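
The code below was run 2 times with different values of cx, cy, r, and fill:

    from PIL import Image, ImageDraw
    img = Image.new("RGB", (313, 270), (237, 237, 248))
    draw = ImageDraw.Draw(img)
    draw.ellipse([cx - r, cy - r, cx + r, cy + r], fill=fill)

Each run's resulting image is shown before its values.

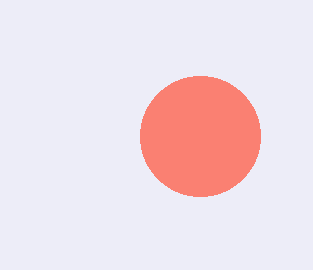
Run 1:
cx = 200, cy = 136, r = 60, fill = 'salmon'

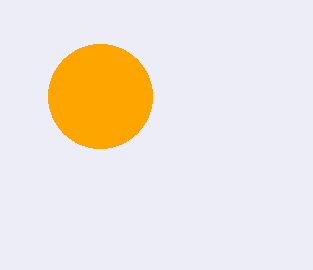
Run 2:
cx = 100
cy = 96
r = 52
fill = 'orange'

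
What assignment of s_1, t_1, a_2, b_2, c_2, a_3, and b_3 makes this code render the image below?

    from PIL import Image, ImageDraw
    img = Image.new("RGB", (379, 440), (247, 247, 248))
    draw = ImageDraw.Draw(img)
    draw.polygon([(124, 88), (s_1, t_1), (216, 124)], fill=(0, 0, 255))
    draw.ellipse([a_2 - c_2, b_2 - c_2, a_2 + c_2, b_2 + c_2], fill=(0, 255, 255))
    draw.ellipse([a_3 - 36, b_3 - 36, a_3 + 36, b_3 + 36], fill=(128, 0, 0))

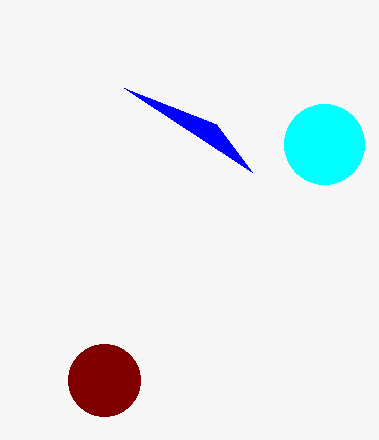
s_1 = 252
t_1 = 172
a_2 = 324
b_2 = 144
c_2 = 40
a_3 = 104
b_3 = 380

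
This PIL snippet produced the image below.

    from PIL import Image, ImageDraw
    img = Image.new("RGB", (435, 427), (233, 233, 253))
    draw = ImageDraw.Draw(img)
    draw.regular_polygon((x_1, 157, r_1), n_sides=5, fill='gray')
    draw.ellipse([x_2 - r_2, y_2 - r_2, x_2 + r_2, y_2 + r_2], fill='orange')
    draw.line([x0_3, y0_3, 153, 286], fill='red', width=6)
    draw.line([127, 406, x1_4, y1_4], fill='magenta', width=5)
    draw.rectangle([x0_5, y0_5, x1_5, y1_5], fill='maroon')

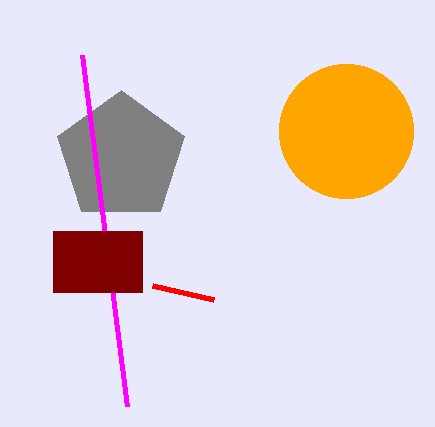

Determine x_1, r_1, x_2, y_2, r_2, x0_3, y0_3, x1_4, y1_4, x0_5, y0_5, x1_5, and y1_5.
x_1 = 121; r_1 = 67; x_2 = 346; y_2 = 131; r_2 = 67; x0_3 = 214; y0_3 = 300; x1_4 = 82; y1_4 = 55; x0_5 = 53; y0_5 = 231; x1_5 = 142; y1_5 = 292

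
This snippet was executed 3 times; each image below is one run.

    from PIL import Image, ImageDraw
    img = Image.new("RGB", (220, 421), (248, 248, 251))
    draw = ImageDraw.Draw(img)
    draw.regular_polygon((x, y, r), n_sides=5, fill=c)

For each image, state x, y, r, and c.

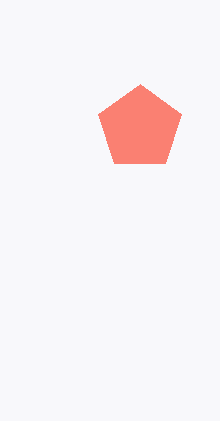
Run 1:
x = 140, y = 128, r = 44, c = 'salmon'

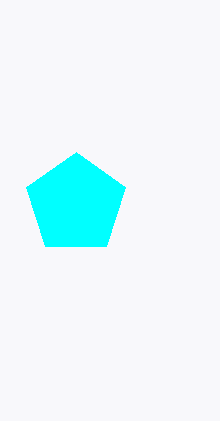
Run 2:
x = 76; y = 204; r = 52; c = 'cyan'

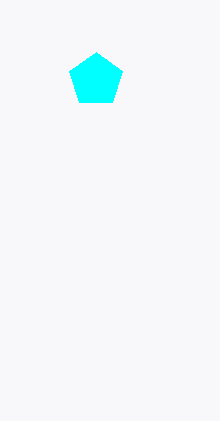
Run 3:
x = 96, y = 80, r = 28, c = 'cyan'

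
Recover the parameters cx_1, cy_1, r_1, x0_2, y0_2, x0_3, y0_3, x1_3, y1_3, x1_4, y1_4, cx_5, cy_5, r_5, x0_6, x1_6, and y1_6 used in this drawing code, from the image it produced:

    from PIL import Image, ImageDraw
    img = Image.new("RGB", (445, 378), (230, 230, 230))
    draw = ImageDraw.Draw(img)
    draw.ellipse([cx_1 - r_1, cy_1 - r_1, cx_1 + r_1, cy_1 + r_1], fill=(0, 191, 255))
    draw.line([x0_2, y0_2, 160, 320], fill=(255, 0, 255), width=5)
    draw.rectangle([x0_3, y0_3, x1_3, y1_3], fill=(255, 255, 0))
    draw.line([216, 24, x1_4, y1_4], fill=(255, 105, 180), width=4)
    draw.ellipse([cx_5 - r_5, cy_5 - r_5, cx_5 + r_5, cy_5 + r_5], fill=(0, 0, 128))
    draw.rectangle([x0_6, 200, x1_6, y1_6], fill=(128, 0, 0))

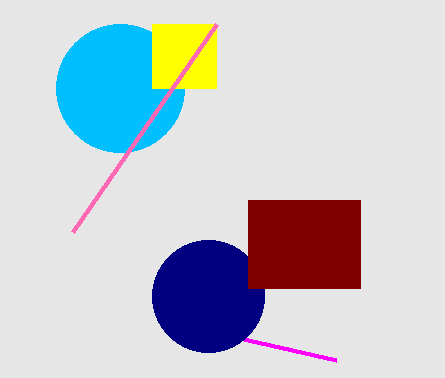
cx_1 = 120, cy_1 = 88, r_1 = 64, x0_2 = 336, y0_2 = 360, x0_3 = 152, y0_3 = 24, x1_3 = 216, y1_3 = 88, x1_4 = 72, y1_4 = 232, cx_5 = 208, cy_5 = 296, r_5 = 56, x0_6 = 248, x1_6 = 360, y1_6 = 288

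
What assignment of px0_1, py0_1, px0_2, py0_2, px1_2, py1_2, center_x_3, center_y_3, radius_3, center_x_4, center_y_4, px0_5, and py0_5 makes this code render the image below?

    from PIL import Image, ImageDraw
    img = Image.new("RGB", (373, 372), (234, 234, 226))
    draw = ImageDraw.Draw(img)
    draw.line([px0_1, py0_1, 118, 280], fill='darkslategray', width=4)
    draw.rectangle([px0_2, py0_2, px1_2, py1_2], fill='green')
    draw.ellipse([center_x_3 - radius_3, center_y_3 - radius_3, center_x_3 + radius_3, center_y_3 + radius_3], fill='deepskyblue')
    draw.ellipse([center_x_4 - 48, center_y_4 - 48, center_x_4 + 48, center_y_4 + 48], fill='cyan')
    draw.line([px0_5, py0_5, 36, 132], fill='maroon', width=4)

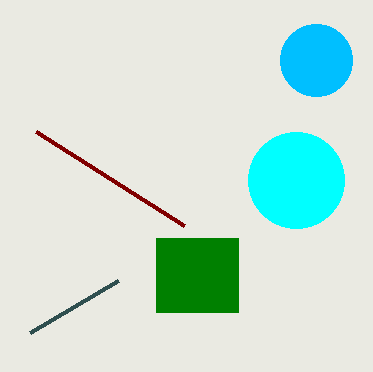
px0_1 = 30, py0_1 = 332, px0_2 = 156, py0_2 = 238, px1_2 = 238, py1_2 = 312, center_x_3 = 316, center_y_3 = 60, radius_3 = 36, center_x_4 = 296, center_y_4 = 180, px0_5 = 184, py0_5 = 226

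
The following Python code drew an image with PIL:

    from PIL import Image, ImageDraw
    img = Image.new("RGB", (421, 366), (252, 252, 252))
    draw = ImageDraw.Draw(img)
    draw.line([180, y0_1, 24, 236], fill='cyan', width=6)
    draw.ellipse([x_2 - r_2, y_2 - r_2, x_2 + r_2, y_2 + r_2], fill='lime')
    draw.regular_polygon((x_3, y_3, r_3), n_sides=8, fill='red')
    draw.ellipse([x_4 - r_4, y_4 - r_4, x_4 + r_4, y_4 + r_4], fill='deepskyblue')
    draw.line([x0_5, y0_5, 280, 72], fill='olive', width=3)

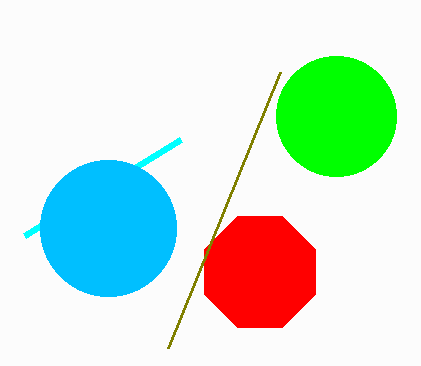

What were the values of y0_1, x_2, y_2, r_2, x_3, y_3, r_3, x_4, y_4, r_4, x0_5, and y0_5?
y0_1 = 140, x_2 = 336, y_2 = 116, r_2 = 60, x_3 = 260, y_3 = 272, r_3 = 60, x_4 = 108, y_4 = 228, r_4 = 68, x0_5 = 168, y0_5 = 348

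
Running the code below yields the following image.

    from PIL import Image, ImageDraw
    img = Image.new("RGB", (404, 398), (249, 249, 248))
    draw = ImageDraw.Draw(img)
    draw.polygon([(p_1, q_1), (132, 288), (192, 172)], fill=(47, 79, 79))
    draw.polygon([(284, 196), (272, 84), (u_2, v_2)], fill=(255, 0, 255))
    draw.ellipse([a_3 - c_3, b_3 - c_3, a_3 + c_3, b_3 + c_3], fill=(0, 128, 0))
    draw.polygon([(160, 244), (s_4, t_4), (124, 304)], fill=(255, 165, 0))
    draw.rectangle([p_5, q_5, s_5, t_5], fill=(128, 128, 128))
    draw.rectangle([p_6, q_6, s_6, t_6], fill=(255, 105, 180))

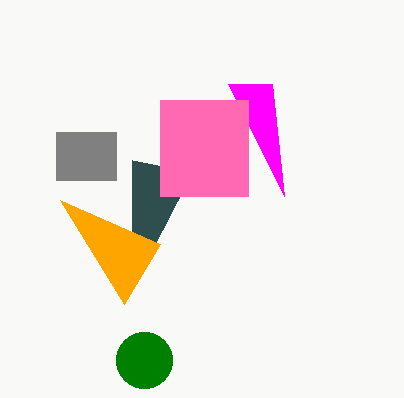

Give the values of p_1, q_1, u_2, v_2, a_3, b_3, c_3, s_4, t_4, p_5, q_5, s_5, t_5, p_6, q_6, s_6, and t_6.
p_1 = 132; q_1 = 160; u_2 = 228; v_2 = 84; a_3 = 144; b_3 = 360; c_3 = 28; s_4 = 60; t_4 = 200; p_5 = 56; q_5 = 132; s_5 = 116; t_5 = 180; p_6 = 160; q_6 = 100; s_6 = 248; t_6 = 196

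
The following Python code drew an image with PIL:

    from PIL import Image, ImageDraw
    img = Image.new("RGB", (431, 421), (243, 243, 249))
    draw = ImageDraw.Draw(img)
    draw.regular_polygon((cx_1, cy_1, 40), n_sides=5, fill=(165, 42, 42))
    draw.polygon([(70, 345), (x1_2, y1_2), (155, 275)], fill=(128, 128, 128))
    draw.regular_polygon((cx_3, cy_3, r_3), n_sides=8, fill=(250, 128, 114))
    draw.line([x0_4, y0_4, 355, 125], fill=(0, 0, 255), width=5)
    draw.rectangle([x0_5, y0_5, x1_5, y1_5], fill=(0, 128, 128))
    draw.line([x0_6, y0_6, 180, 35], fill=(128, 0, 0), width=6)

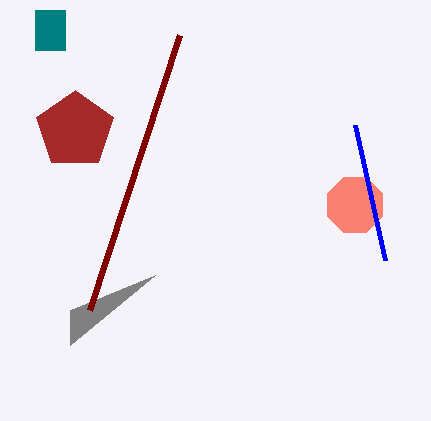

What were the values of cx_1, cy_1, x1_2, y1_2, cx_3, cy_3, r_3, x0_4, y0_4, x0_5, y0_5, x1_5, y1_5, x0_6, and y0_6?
cx_1 = 75, cy_1 = 130, x1_2 = 70, y1_2 = 310, cx_3 = 355, cy_3 = 205, r_3 = 30, x0_4 = 385, y0_4 = 260, x0_5 = 35, y0_5 = 10, x1_5 = 65, y1_5 = 50, x0_6 = 90, y0_6 = 310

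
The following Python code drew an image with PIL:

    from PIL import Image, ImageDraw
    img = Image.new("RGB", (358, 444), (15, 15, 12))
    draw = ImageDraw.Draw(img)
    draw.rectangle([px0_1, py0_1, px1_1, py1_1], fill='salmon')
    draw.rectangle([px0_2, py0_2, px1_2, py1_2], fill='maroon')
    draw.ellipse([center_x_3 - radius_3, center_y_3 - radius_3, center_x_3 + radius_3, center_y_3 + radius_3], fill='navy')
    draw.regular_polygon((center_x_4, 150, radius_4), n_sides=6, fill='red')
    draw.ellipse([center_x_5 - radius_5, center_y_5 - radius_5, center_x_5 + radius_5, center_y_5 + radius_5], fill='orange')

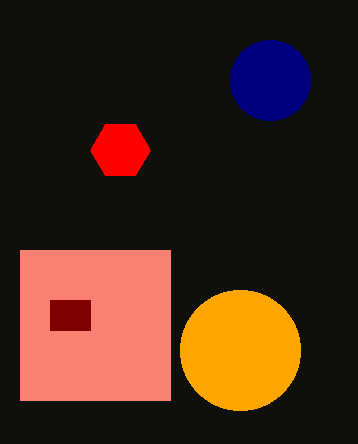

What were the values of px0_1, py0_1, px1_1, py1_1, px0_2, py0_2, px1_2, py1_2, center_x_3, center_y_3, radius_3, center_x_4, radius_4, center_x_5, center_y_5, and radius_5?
px0_1 = 20; py0_1 = 250; px1_1 = 170; py1_1 = 400; px0_2 = 50; py0_2 = 300; px1_2 = 90; py1_2 = 330; center_x_3 = 270; center_y_3 = 80; radius_3 = 40; center_x_4 = 120; radius_4 = 30; center_x_5 = 240; center_y_5 = 350; radius_5 = 60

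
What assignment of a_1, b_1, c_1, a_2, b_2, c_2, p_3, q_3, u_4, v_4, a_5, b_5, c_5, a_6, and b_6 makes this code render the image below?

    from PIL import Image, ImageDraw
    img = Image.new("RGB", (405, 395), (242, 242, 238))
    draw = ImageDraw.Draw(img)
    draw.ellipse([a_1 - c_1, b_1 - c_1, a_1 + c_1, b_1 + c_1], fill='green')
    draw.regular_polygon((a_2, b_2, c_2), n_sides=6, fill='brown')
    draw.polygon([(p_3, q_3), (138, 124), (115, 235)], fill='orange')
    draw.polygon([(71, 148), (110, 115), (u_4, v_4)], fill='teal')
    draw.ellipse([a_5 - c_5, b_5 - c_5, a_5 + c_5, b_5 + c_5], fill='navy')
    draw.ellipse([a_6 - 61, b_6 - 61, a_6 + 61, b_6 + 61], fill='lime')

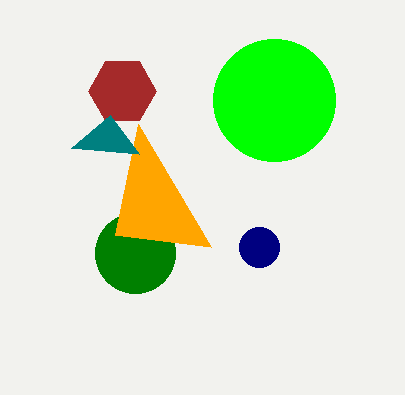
a_1 = 135; b_1 = 253; c_1 = 40; a_2 = 122; b_2 = 91; c_2 = 34; p_3 = 211; q_3 = 247; u_4 = 139; v_4 = 154; a_5 = 259; b_5 = 247; c_5 = 20; a_6 = 274; b_6 = 100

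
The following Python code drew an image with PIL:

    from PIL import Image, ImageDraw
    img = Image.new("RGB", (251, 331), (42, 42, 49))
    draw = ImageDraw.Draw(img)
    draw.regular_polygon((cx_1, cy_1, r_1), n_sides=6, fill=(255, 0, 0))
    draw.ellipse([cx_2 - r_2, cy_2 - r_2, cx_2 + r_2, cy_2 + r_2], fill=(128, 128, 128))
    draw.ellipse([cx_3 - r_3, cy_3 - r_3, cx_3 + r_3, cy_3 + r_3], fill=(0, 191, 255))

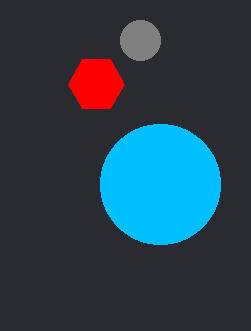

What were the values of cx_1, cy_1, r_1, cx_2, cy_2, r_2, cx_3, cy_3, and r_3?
cx_1 = 96; cy_1 = 84; r_1 = 28; cx_2 = 140; cy_2 = 40; r_2 = 20; cx_3 = 160; cy_3 = 184; r_3 = 60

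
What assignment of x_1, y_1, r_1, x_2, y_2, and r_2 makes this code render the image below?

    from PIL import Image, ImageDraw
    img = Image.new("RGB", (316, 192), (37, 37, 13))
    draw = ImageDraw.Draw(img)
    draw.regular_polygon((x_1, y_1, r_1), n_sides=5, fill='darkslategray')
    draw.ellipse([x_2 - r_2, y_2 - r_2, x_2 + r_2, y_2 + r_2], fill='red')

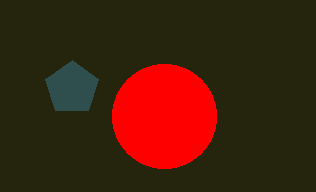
x_1 = 72; y_1 = 88; r_1 = 28; x_2 = 164; y_2 = 116; r_2 = 52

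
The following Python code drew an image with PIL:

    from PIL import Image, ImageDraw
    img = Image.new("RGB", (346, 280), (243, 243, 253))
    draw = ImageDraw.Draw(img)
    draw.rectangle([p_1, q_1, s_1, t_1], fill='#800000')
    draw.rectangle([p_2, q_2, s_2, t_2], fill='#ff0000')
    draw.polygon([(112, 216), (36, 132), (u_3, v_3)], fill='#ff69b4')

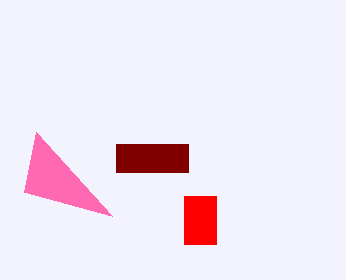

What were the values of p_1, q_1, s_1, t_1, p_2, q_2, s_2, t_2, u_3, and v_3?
p_1 = 116, q_1 = 144, s_1 = 188, t_1 = 172, p_2 = 184, q_2 = 196, s_2 = 216, t_2 = 244, u_3 = 24, v_3 = 192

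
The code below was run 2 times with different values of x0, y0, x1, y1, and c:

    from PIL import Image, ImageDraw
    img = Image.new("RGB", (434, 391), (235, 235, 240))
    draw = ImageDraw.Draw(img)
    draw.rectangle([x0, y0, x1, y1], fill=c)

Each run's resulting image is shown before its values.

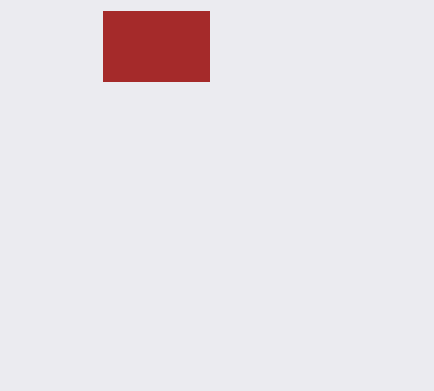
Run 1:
x0 = 103
y0 = 11
x1 = 209
y1 = 81
c = 'brown'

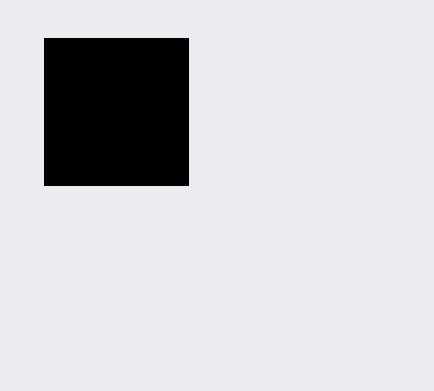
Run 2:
x0 = 44
y0 = 38
x1 = 188
y1 = 185
c = 'black'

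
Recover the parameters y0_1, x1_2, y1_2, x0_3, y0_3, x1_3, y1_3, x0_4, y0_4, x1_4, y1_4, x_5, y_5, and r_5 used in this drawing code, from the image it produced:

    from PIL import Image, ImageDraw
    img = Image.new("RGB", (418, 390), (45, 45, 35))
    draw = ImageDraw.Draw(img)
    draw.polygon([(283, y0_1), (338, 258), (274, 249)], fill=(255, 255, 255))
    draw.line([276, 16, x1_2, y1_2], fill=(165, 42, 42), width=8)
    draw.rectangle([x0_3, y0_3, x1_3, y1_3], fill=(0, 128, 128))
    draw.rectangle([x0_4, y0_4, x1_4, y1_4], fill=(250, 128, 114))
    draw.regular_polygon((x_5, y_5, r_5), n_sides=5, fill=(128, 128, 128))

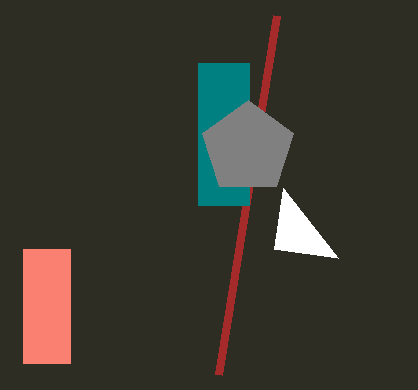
y0_1 = 188, x1_2 = 218, y1_2 = 375, x0_3 = 198, y0_3 = 63, x1_3 = 249, y1_3 = 205, x0_4 = 23, y0_4 = 249, x1_4 = 70, y1_4 = 363, x_5 = 248, y_5 = 148, r_5 = 48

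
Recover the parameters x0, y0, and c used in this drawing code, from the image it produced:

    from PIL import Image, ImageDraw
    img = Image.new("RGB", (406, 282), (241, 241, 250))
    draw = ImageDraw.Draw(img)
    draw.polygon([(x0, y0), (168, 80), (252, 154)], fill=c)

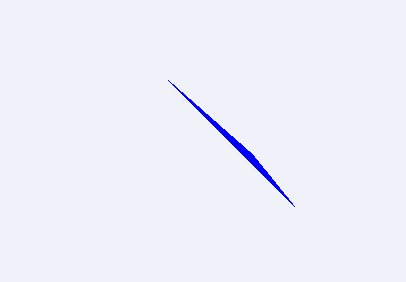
x0 = 294
y0 = 206
c = 'blue'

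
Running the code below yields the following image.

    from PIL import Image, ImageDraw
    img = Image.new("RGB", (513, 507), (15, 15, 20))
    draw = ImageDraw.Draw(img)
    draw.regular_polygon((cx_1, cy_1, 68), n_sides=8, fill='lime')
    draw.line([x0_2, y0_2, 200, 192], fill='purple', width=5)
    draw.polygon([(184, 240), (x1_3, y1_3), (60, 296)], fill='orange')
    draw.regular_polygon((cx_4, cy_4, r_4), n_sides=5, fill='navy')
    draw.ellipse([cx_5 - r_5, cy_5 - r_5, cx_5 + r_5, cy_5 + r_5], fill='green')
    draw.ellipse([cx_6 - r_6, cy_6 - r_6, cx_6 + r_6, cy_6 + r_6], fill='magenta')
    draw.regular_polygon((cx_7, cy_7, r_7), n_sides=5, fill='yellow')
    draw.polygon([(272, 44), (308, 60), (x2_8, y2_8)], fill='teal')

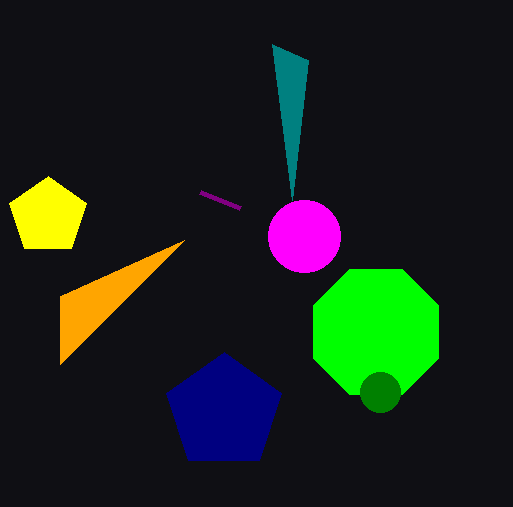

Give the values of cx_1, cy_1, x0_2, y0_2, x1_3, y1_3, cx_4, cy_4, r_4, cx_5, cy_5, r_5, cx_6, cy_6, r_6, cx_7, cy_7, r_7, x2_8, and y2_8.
cx_1 = 376
cy_1 = 332
x0_2 = 240
y0_2 = 208
x1_3 = 60
y1_3 = 364
cx_4 = 224
cy_4 = 412
r_4 = 60
cx_5 = 380
cy_5 = 392
r_5 = 20
cx_6 = 304
cy_6 = 236
r_6 = 36
cx_7 = 48
cy_7 = 216
r_7 = 40
x2_8 = 292
y2_8 = 200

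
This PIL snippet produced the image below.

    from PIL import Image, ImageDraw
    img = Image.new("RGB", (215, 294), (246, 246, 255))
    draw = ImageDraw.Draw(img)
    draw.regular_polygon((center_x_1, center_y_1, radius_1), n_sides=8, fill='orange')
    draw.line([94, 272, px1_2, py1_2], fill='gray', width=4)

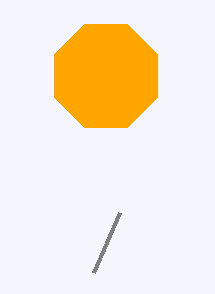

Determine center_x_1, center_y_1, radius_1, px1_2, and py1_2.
center_x_1 = 106; center_y_1 = 76; radius_1 = 56; px1_2 = 120; py1_2 = 212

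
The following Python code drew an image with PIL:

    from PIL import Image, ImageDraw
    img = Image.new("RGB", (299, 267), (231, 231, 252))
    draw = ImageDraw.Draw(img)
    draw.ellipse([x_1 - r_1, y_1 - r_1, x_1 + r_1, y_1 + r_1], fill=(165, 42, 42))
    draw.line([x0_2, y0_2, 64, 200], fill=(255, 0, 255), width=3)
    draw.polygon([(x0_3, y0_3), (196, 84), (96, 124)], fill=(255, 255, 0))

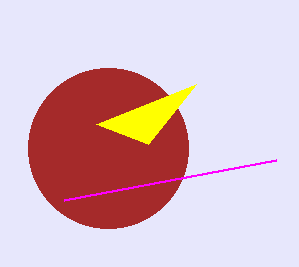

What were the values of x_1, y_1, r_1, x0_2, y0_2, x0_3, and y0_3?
x_1 = 108
y_1 = 148
r_1 = 80
x0_2 = 276
y0_2 = 160
x0_3 = 148
y0_3 = 144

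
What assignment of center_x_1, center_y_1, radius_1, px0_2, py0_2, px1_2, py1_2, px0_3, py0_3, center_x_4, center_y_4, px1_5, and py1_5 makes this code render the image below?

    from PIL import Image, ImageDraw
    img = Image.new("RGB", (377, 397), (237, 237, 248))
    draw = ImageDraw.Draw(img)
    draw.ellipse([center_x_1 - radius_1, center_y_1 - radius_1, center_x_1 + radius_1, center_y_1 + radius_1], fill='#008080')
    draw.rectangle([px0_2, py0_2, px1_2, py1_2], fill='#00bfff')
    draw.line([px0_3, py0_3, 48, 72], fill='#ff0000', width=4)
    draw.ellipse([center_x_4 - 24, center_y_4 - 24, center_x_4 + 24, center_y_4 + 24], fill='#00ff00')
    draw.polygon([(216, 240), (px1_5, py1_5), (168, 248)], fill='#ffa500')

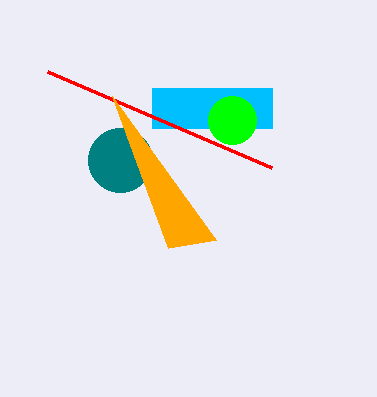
center_x_1 = 120, center_y_1 = 160, radius_1 = 32, px0_2 = 152, py0_2 = 88, px1_2 = 272, py1_2 = 128, px0_3 = 272, py0_3 = 168, center_x_4 = 232, center_y_4 = 120, px1_5 = 112, py1_5 = 96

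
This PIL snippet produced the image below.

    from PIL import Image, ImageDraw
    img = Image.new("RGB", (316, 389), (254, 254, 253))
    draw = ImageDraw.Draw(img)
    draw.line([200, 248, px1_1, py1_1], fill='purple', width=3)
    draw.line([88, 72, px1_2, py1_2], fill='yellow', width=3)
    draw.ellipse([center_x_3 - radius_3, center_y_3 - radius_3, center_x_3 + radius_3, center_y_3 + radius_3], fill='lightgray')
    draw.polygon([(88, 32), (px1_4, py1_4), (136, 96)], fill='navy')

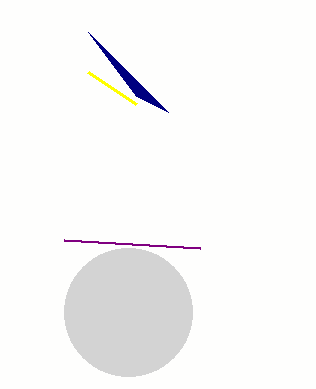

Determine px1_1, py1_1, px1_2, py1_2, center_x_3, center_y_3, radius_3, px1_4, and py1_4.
px1_1 = 64
py1_1 = 240
px1_2 = 136
py1_2 = 104
center_x_3 = 128
center_y_3 = 312
radius_3 = 64
px1_4 = 168
py1_4 = 112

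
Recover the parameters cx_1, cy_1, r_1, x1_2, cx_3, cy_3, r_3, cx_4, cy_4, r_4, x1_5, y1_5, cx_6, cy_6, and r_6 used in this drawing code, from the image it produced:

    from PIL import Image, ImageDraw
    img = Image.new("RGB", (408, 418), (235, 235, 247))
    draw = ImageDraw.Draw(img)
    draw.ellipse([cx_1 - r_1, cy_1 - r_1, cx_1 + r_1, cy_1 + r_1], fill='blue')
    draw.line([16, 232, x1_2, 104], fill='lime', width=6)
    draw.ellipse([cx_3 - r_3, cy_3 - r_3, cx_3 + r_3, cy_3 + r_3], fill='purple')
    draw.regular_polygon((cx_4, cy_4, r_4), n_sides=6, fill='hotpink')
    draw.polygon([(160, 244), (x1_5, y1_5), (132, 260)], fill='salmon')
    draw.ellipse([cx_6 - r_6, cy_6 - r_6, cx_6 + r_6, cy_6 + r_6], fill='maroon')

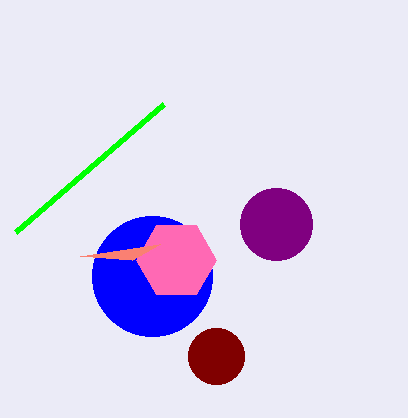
cx_1 = 152; cy_1 = 276; r_1 = 60; x1_2 = 164; cx_3 = 276; cy_3 = 224; r_3 = 36; cx_4 = 176; cy_4 = 260; r_4 = 40; x1_5 = 80; y1_5 = 256; cx_6 = 216; cy_6 = 356; r_6 = 28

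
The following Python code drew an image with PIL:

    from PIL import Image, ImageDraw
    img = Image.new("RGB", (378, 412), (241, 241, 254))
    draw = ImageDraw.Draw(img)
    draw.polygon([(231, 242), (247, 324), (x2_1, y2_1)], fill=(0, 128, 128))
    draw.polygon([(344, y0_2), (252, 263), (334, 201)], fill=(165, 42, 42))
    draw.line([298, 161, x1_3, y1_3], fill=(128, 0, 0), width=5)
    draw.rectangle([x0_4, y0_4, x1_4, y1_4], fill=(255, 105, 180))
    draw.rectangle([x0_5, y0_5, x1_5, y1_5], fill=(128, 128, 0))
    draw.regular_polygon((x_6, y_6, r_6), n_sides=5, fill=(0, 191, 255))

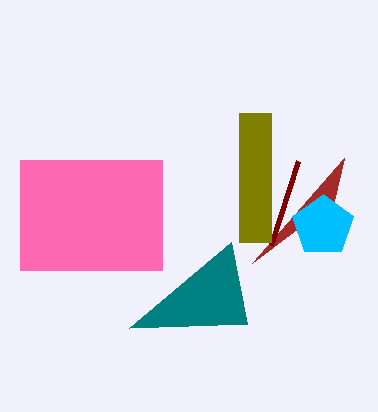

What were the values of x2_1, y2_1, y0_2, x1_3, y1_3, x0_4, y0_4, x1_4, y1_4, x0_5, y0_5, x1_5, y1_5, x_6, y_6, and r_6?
x2_1 = 129; y2_1 = 328; y0_2 = 158; x1_3 = 271; y1_3 = 245; x0_4 = 20; y0_4 = 160; x1_4 = 162; y1_4 = 270; x0_5 = 239; y0_5 = 113; x1_5 = 271; y1_5 = 242; x_6 = 323; y_6 = 226; r_6 = 32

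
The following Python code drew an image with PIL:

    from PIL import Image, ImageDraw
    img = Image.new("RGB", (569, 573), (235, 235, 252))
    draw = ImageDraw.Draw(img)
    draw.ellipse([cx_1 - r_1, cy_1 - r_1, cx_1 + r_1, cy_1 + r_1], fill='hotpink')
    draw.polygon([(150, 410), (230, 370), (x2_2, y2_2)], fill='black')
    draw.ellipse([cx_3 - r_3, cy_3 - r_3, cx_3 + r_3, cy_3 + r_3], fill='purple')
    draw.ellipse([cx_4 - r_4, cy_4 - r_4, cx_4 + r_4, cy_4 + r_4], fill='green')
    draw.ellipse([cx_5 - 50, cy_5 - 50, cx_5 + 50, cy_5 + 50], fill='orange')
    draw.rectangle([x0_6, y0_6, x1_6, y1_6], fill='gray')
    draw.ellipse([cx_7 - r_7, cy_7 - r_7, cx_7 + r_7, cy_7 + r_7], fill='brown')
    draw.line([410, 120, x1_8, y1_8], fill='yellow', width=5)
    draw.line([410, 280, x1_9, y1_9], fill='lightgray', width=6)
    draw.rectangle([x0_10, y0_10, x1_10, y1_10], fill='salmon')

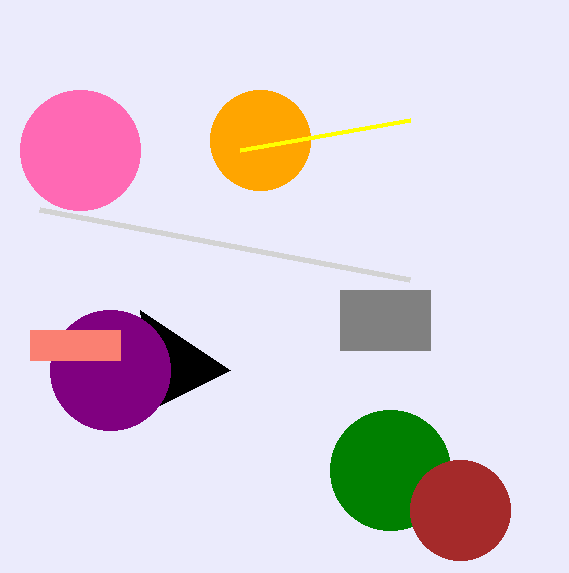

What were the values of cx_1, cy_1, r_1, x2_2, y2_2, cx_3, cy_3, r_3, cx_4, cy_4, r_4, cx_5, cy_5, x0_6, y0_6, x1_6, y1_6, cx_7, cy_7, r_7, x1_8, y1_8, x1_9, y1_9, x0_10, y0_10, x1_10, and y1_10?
cx_1 = 80
cy_1 = 150
r_1 = 60
x2_2 = 140
y2_2 = 310
cx_3 = 110
cy_3 = 370
r_3 = 60
cx_4 = 390
cy_4 = 470
r_4 = 60
cx_5 = 260
cy_5 = 140
x0_6 = 340
y0_6 = 290
x1_6 = 430
y1_6 = 350
cx_7 = 460
cy_7 = 510
r_7 = 50
x1_8 = 240
y1_8 = 150
x1_9 = 40
y1_9 = 210
x0_10 = 30
y0_10 = 330
x1_10 = 120
y1_10 = 360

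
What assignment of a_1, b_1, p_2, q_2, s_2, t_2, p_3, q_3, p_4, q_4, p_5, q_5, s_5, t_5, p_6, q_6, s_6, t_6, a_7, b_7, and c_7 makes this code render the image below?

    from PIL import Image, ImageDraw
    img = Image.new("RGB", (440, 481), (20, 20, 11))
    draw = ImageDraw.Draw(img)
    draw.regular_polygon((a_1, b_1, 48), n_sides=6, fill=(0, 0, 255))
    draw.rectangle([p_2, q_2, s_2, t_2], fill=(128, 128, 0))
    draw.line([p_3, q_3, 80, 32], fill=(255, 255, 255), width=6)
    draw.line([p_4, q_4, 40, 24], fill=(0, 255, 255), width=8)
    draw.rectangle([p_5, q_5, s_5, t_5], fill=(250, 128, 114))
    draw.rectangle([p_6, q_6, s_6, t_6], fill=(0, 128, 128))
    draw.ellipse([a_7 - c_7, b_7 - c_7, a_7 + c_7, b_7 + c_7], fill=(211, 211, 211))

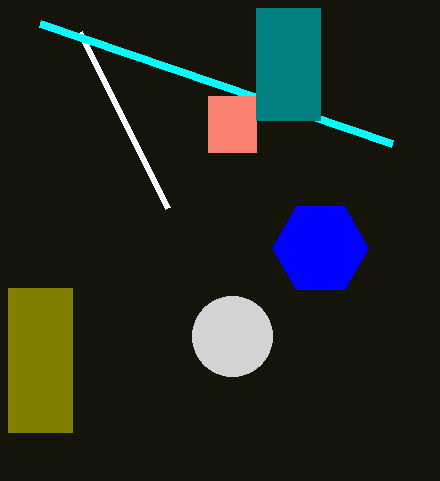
a_1 = 320
b_1 = 248
p_2 = 8
q_2 = 288
s_2 = 72
t_2 = 432
p_3 = 168
q_3 = 208
p_4 = 392
q_4 = 144
p_5 = 208
q_5 = 96
s_5 = 256
t_5 = 152
p_6 = 256
q_6 = 8
s_6 = 320
t_6 = 120
a_7 = 232
b_7 = 336
c_7 = 40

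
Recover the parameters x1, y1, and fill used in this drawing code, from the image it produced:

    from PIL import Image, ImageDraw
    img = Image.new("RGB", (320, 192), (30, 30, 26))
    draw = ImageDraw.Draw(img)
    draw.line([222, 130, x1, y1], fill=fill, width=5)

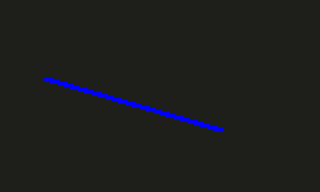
x1 = 44
y1 = 78
fill = 'blue'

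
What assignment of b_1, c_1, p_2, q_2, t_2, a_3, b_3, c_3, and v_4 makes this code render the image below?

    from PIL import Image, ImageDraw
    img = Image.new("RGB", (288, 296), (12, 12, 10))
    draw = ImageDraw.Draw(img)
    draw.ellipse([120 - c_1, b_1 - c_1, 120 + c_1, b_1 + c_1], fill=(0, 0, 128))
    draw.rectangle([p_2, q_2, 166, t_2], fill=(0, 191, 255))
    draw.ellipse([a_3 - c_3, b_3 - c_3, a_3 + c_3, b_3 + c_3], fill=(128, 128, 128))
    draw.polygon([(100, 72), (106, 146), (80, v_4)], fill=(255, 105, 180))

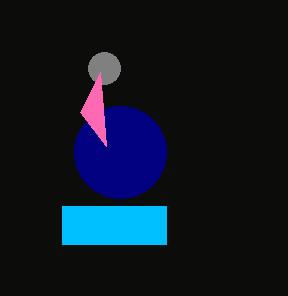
b_1 = 152, c_1 = 46, p_2 = 62, q_2 = 206, t_2 = 244, a_3 = 104, b_3 = 68, c_3 = 16, v_4 = 112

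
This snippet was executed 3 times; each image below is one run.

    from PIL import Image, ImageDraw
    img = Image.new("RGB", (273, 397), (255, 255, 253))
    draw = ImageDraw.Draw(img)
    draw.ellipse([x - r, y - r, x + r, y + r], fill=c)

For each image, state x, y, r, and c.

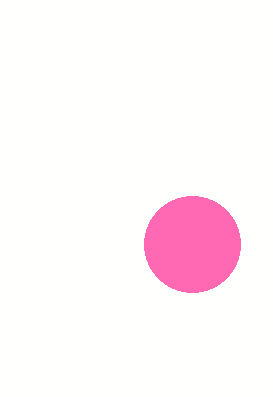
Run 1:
x = 192; y = 244; r = 48; c = 'hotpink'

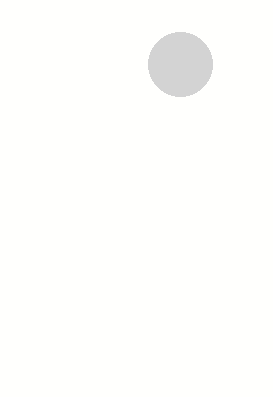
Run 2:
x = 180
y = 64
r = 32
c = 'lightgray'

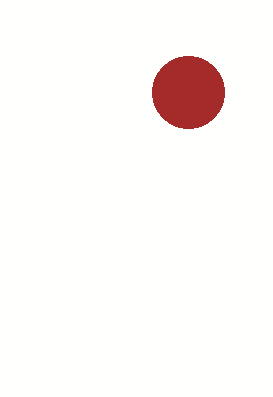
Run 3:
x = 188
y = 92
r = 36
c = 'brown'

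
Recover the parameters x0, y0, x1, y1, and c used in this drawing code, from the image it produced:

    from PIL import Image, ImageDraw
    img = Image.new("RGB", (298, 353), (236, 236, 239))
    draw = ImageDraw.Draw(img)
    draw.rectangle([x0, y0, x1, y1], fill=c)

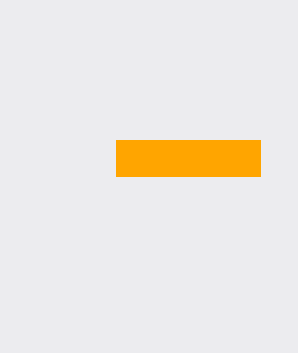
x0 = 116; y0 = 140; x1 = 260; y1 = 176; c = 'orange'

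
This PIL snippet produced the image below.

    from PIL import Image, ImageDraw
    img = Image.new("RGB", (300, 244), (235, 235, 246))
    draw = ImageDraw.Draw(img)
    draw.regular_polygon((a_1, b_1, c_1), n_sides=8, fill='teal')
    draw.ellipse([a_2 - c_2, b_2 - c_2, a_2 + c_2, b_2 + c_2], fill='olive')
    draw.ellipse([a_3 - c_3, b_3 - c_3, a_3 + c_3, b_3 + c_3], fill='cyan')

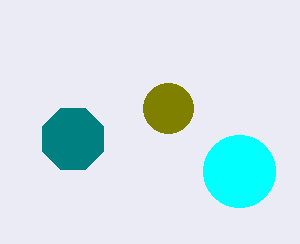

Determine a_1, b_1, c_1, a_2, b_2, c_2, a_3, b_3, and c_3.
a_1 = 73
b_1 = 139
c_1 = 33
a_2 = 168
b_2 = 108
c_2 = 25
a_3 = 239
b_3 = 171
c_3 = 36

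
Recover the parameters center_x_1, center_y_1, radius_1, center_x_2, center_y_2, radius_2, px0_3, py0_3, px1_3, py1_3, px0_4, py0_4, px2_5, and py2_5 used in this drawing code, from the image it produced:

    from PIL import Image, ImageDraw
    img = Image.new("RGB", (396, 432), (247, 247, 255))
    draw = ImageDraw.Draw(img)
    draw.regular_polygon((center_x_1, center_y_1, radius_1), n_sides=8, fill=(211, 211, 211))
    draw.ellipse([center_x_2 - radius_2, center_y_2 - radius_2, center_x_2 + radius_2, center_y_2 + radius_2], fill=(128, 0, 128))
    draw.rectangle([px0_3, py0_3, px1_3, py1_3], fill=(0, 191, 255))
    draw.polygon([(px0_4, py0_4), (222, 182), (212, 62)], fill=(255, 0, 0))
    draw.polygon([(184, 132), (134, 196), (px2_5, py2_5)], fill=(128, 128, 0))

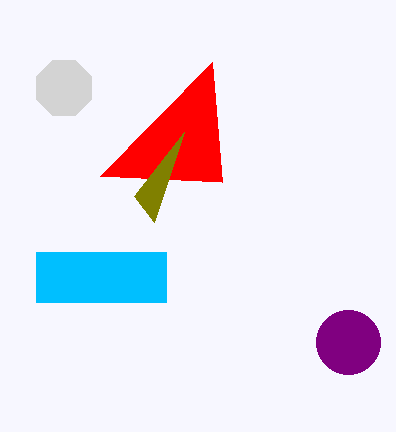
center_x_1 = 64; center_y_1 = 88; radius_1 = 30; center_x_2 = 348; center_y_2 = 342; radius_2 = 32; px0_3 = 36; py0_3 = 252; px1_3 = 166; py1_3 = 302; px0_4 = 100; py0_4 = 176; px2_5 = 154; py2_5 = 222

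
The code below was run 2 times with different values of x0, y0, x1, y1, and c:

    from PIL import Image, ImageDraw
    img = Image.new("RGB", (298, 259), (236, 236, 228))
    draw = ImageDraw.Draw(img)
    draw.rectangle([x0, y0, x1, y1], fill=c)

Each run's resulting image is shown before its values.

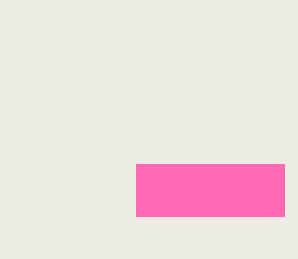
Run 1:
x0 = 136, y0 = 164, x1 = 284, y1 = 216, c = 'hotpink'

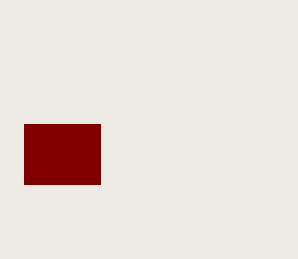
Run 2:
x0 = 24, y0 = 124, x1 = 100, y1 = 184, c = 'maroon'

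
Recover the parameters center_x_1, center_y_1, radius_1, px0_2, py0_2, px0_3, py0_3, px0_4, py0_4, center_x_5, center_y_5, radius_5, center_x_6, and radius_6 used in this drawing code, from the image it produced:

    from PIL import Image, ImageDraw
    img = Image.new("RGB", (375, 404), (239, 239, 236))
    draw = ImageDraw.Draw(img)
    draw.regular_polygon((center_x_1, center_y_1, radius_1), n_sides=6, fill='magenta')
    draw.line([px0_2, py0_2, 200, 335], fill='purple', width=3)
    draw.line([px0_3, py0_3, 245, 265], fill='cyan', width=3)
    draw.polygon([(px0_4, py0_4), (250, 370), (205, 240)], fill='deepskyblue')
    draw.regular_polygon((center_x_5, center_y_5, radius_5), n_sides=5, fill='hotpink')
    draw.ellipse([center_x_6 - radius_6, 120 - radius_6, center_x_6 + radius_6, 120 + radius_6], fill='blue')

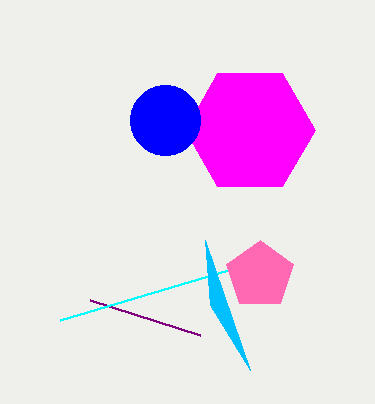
center_x_1 = 250, center_y_1 = 130, radius_1 = 65, px0_2 = 90, py0_2 = 300, px0_3 = 60, py0_3 = 320, px0_4 = 210, py0_4 = 305, center_x_5 = 260, center_y_5 = 275, radius_5 = 35, center_x_6 = 165, radius_6 = 35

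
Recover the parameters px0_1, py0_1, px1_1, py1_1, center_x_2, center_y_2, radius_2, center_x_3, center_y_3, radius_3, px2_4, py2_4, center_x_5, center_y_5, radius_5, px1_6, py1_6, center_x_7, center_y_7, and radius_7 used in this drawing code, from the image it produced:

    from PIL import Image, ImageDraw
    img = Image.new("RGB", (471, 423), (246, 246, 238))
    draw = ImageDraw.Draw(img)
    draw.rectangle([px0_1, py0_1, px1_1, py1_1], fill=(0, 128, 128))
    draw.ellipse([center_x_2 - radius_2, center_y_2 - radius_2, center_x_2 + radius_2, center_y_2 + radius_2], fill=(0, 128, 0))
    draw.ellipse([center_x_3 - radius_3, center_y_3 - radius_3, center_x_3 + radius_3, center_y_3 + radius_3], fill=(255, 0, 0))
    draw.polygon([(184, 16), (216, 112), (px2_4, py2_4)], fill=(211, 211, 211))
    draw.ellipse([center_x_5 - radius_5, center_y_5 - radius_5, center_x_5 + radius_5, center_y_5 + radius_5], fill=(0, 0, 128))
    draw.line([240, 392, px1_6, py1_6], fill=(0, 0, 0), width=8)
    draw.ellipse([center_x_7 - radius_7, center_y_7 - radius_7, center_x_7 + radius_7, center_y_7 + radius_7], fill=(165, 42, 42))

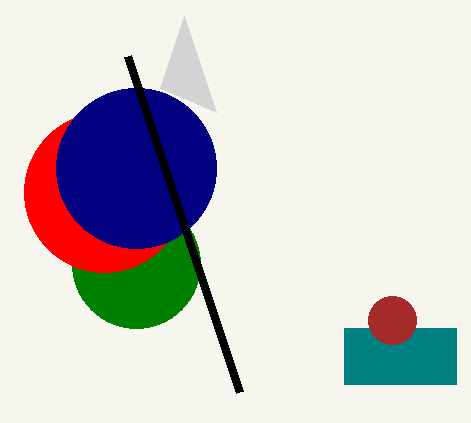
px0_1 = 344, py0_1 = 328, px1_1 = 456, py1_1 = 384, center_x_2 = 136, center_y_2 = 264, radius_2 = 64, center_x_3 = 104, center_y_3 = 192, radius_3 = 80, px2_4 = 160, py2_4 = 88, center_x_5 = 136, center_y_5 = 168, radius_5 = 80, px1_6 = 128, py1_6 = 56, center_x_7 = 392, center_y_7 = 320, radius_7 = 24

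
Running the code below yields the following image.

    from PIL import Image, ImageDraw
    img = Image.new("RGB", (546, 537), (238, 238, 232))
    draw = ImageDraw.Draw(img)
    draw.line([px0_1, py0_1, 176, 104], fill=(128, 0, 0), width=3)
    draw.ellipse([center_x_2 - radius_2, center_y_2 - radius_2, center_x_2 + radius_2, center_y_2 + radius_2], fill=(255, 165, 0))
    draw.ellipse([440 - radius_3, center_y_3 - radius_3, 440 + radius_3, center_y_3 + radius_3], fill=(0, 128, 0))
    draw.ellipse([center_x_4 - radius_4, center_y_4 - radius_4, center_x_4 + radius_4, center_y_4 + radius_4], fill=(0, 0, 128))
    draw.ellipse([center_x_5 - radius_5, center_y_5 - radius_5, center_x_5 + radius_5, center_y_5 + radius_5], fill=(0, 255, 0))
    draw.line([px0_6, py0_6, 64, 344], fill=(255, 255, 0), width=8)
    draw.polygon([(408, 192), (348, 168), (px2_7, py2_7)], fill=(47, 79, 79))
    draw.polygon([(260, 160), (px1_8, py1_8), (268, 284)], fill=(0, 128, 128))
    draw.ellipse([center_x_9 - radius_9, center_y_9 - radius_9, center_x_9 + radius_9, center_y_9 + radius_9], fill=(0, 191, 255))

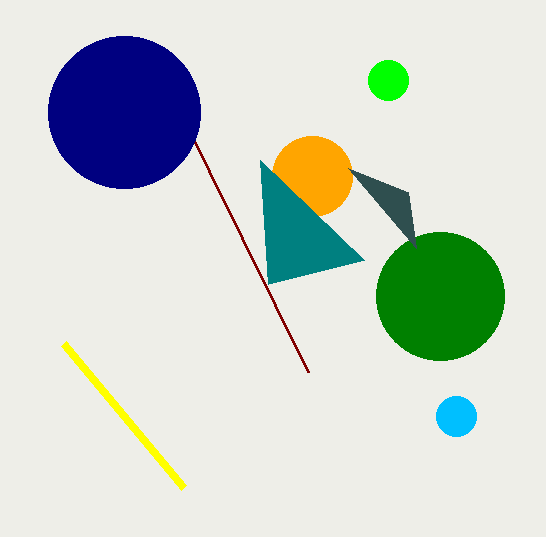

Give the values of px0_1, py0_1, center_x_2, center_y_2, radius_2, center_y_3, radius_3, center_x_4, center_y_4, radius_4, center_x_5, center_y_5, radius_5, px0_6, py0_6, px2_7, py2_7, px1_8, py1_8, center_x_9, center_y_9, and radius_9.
px0_1 = 308; py0_1 = 372; center_x_2 = 312; center_y_2 = 176; radius_2 = 40; center_y_3 = 296; radius_3 = 64; center_x_4 = 124; center_y_4 = 112; radius_4 = 76; center_x_5 = 388; center_y_5 = 80; radius_5 = 20; px0_6 = 184; py0_6 = 488; px2_7 = 416; py2_7 = 248; px1_8 = 364; py1_8 = 260; center_x_9 = 456; center_y_9 = 416; radius_9 = 20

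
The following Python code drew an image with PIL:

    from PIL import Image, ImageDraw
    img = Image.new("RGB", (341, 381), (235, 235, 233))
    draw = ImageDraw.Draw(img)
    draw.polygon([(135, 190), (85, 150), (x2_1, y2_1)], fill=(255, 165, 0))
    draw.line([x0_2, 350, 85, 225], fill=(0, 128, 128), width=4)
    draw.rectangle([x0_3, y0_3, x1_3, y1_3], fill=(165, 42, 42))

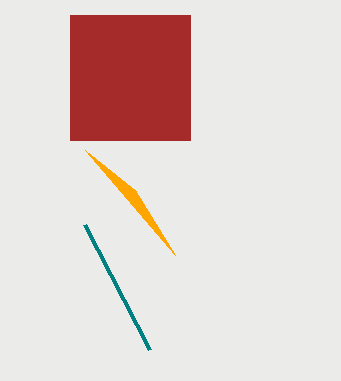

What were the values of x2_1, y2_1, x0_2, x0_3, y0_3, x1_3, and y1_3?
x2_1 = 175, y2_1 = 255, x0_2 = 150, x0_3 = 70, y0_3 = 15, x1_3 = 190, y1_3 = 140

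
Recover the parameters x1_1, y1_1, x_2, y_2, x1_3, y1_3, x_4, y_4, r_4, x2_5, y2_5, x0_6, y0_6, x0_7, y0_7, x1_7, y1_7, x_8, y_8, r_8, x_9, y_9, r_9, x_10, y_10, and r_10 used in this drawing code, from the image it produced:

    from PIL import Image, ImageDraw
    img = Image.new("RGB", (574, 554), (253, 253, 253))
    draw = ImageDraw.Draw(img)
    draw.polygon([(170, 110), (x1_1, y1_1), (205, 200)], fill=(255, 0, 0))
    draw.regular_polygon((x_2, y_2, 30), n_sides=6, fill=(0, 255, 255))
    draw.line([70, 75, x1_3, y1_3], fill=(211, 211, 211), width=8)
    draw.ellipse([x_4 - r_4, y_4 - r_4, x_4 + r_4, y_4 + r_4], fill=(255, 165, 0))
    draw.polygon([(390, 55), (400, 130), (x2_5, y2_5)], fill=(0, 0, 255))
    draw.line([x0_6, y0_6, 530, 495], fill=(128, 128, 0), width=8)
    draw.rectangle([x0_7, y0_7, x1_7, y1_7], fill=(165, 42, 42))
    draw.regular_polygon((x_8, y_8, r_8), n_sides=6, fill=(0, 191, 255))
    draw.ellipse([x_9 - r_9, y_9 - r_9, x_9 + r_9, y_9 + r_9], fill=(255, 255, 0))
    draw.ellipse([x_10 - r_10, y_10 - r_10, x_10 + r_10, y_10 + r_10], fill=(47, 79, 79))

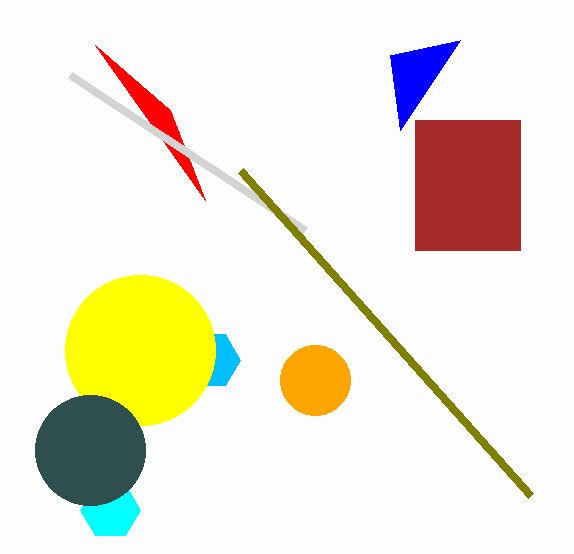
x1_1 = 95; y1_1 = 45; x_2 = 110; y_2 = 510; x1_3 = 305; y1_3 = 230; x_4 = 315; y_4 = 380; r_4 = 35; x2_5 = 460; y2_5 = 40; x0_6 = 240; y0_6 = 170; x0_7 = 415; y0_7 = 120; x1_7 = 520; y1_7 = 250; x_8 = 210; y_8 = 360; r_8 = 30; x_9 = 140; y_9 = 350; r_9 = 75; x_10 = 90; y_10 = 450; r_10 = 55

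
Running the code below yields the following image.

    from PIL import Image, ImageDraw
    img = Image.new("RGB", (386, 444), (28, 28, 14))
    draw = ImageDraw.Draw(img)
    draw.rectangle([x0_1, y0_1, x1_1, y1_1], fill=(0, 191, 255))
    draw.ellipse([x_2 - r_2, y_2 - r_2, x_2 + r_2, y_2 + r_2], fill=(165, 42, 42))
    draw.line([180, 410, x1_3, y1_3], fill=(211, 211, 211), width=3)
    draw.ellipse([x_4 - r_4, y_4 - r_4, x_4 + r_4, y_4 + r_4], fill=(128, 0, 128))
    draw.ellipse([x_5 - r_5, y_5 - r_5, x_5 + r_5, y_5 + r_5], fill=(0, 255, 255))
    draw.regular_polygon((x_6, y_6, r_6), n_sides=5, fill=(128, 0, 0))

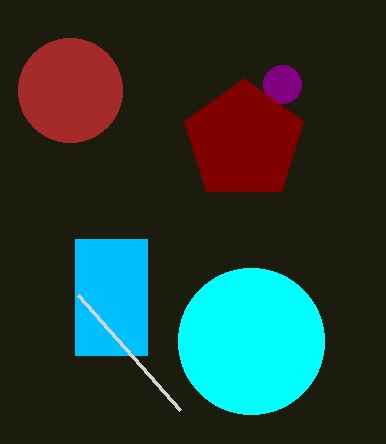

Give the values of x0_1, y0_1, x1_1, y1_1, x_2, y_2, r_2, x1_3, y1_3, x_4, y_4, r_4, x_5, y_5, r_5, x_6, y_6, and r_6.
x0_1 = 75
y0_1 = 239
x1_1 = 147
y1_1 = 355
x_2 = 70
y_2 = 90
r_2 = 52
x1_3 = 78
y1_3 = 295
x_4 = 282
y_4 = 84
r_4 = 19
x_5 = 251
y_5 = 341
r_5 = 73
x_6 = 244
y_6 = 141
r_6 = 63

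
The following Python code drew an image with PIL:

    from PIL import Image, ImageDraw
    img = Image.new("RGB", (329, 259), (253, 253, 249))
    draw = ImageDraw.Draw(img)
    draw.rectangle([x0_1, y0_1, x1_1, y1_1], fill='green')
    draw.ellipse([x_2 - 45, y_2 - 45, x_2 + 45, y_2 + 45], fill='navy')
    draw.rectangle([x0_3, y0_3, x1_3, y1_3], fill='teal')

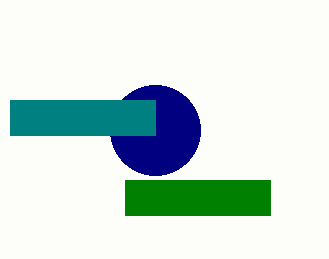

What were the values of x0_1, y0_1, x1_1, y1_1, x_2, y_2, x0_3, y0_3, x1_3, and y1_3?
x0_1 = 125; y0_1 = 180; x1_1 = 270; y1_1 = 215; x_2 = 155; y_2 = 130; x0_3 = 10; y0_3 = 100; x1_3 = 155; y1_3 = 135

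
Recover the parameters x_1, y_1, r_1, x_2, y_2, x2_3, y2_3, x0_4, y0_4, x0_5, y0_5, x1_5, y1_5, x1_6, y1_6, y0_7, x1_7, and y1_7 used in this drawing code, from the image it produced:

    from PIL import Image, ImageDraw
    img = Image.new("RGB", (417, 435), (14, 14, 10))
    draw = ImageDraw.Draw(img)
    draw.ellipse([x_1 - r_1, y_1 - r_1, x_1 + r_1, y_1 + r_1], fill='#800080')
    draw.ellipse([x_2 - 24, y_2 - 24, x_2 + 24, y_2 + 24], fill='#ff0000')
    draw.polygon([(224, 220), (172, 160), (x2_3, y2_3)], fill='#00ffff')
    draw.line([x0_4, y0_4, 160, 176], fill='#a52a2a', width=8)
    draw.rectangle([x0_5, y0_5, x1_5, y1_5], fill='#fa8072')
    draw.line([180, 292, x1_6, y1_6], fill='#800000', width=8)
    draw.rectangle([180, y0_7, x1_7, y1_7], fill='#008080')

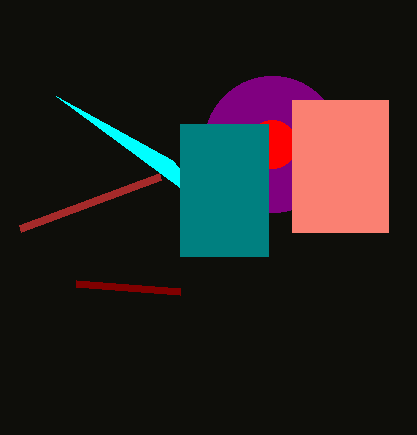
x_1 = 272, y_1 = 144, r_1 = 68, x_2 = 272, y_2 = 144, x2_3 = 56, y2_3 = 96, x0_4 = 20, y0_4 = 228, x0_5 = 292, y0_5 = 100, x1_5 = 388, y1_5 = 232, x1_6 = 76, y1_6 = 284, y0_7 = 124, x1_7 = 268, y1_7 = 256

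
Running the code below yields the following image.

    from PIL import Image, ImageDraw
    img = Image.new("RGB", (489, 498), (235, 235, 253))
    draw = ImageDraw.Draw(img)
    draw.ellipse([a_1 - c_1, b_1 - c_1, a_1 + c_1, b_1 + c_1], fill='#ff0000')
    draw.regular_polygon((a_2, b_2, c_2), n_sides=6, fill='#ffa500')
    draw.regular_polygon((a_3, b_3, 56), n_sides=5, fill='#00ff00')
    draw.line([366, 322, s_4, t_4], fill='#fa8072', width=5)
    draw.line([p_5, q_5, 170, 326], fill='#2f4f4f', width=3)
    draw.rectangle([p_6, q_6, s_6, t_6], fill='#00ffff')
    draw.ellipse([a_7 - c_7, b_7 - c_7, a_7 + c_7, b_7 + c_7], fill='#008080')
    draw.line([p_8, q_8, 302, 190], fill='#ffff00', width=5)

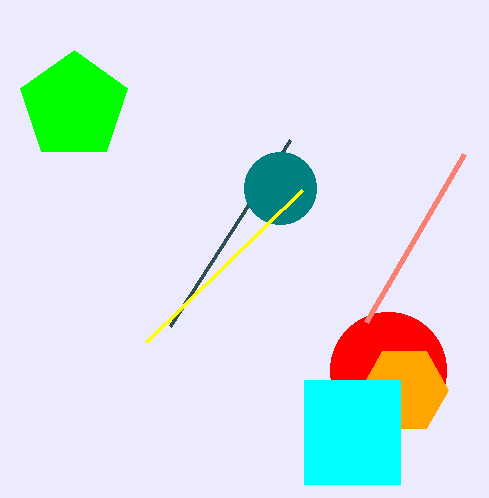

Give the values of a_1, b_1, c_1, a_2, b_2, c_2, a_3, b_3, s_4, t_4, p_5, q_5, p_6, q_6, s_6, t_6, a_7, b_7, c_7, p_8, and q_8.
a_1 = 388
b_1 = 370
c_1 = 58
a_2 = 404
b_2 = 390
c_2 = 44
a_3 = 74
b_3 = 106
s_4 = 464
t_4 = 154
p_5 = 290
q_5 = 140
p_6 = 304
q_6 = 380
s_6 = 400
t_6 = 484
a_7 = 280
b_7 = 188
c_7 = 36
p_8 = 146
q_8 = 342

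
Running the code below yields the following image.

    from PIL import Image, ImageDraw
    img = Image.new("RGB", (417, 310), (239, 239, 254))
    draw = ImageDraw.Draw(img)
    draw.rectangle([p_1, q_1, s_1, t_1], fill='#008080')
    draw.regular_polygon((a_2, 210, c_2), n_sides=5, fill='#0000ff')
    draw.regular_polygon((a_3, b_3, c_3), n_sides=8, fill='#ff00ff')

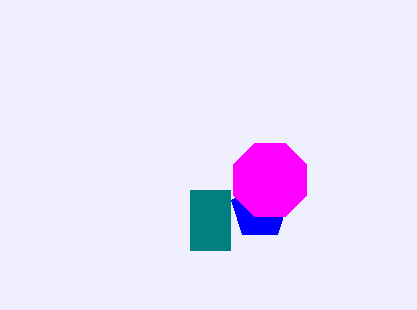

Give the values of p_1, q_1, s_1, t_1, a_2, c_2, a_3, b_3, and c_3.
p_1 = 190, q_1 = 190, s_1 = 230, t_1 = 250, a_2 = 260, c_2 = 30, a_3 = 270, b_3 = 180, c_3 = 40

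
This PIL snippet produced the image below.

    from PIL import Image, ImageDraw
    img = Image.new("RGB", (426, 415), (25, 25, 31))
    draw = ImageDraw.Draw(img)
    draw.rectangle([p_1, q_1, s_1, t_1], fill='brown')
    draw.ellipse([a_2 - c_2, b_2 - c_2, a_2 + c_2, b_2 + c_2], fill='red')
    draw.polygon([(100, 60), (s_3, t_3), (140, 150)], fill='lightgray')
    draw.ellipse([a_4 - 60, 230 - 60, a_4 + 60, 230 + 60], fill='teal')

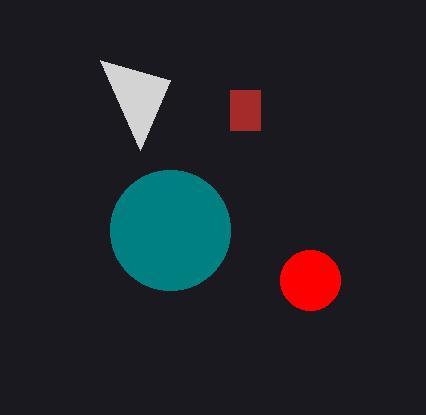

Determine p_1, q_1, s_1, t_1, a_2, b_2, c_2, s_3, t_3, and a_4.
p_1 = 230; q_1 = 90; s_1 = 260; t_1 = 130; a_2 = 310; b_2 = 280; c_2 = 30; s_3 = 170; t_3 = 80; a_4 = 170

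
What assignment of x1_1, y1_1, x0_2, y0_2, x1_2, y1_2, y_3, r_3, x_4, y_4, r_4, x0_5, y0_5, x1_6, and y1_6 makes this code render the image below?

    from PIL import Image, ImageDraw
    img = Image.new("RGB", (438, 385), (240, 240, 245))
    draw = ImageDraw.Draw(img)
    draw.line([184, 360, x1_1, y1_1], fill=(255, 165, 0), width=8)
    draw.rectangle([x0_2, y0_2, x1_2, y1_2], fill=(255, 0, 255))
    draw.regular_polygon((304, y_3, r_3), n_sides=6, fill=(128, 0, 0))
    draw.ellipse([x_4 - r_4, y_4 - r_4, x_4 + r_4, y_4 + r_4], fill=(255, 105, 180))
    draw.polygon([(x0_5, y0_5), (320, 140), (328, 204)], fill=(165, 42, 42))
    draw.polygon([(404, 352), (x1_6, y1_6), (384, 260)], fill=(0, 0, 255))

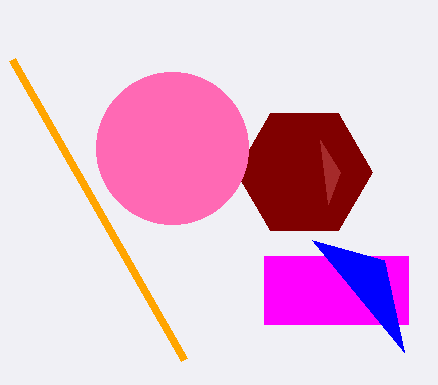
x1_1 = 12, y1_1 = 60, x0_2 = 264, y0_2 = 256, x1_2 = 408, y1_2 = 324, y_3 = 172, r_3 = 68, x_4 = 172, y_4 = 148, r_4 = 76, x0_5 = 340, y0_5 = 172, x1_6 = 312, y1_6 = 240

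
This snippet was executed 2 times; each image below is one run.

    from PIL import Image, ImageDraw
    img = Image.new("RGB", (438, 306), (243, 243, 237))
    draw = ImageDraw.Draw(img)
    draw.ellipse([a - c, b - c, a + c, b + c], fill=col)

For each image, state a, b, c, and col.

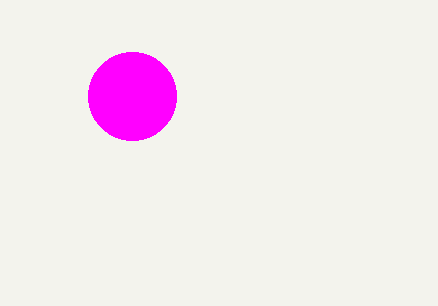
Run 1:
a = 132; b = 96; c = 44; col = 'magenta'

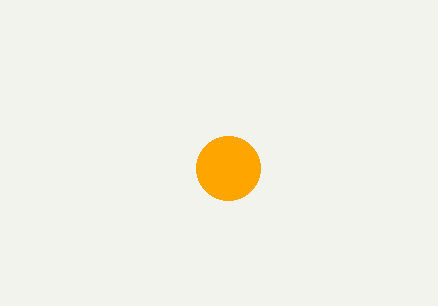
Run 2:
a = 228
b = 168
c = 32
col = 'orange'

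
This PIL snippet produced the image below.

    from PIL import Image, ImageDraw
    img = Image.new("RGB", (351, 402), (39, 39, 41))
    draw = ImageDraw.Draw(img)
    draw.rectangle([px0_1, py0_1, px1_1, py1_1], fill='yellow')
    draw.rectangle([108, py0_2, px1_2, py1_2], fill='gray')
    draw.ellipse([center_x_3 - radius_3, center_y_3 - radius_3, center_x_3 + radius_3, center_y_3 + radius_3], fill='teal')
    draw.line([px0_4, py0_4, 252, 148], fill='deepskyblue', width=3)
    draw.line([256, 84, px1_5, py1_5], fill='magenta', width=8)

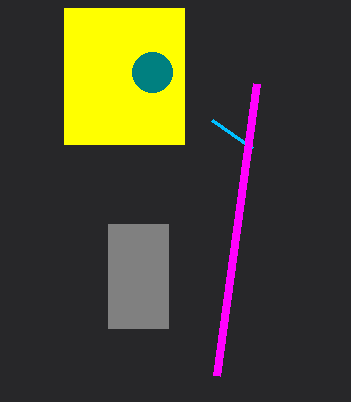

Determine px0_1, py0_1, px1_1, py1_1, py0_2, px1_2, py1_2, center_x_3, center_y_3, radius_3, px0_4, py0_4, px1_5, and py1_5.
px0_1 = 64, py0_1 = 8, px1_1 = 184, py1_1 = 144, py0_2 = 224, px1_2 = 168, py1_2 = 328, center_x_3 = 152, center_y_3 = 72, radius_3 = 20, px0_4 = 212, py0_4 = 120, px1_5 = 216, py1_5 = 376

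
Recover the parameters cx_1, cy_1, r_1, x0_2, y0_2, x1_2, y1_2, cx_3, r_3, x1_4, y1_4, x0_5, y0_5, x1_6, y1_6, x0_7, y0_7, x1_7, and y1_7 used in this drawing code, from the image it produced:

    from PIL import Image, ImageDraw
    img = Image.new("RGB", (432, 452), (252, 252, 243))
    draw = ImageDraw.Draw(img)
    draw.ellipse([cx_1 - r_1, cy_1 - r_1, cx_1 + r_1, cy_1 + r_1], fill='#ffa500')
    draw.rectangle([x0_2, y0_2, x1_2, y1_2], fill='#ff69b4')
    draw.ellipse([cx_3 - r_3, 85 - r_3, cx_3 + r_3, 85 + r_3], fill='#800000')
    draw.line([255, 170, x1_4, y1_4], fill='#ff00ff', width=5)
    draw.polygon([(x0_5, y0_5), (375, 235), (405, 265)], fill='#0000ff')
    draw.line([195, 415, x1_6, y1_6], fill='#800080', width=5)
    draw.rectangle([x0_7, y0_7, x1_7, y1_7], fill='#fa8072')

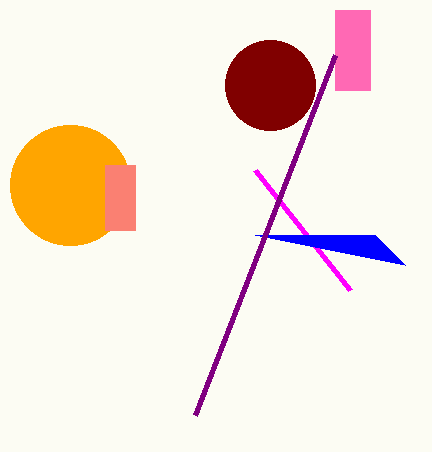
cx_1 = 70, cy_1 = 185, r_1 = 60, x0_2 = 335, y0_2 = 10, x1_2 = 370, y1_2 = 90, cx_3 = 270, r_3 = 45, x1_4 = 350, y1_4 = 290, x0_5 = 255, y0_5 = 235, x1_6 = 335, y1_6 = 55, x0_7 = 105, y0_7 = 165, x1_7 = 135, y1_7 = 230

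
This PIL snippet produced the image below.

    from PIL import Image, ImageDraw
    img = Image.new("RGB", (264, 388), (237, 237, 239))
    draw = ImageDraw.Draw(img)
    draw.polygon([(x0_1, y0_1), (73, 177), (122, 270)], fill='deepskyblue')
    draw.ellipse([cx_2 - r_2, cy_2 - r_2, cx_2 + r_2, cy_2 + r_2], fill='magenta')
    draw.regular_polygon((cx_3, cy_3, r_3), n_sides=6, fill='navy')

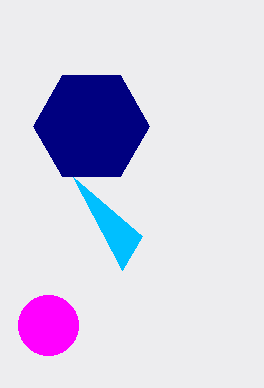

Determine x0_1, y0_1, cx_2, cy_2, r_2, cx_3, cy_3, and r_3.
x0_1 = 142
y0_1 = 236
cx_2 = 48
cy_2 = 325
r_2 = 30
cx_3 = 91
cy_3 = 126
r_3 = 58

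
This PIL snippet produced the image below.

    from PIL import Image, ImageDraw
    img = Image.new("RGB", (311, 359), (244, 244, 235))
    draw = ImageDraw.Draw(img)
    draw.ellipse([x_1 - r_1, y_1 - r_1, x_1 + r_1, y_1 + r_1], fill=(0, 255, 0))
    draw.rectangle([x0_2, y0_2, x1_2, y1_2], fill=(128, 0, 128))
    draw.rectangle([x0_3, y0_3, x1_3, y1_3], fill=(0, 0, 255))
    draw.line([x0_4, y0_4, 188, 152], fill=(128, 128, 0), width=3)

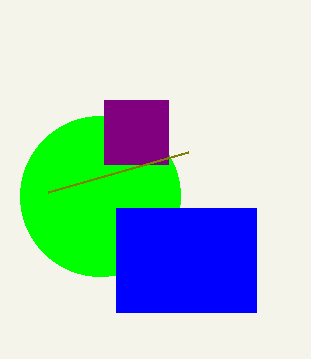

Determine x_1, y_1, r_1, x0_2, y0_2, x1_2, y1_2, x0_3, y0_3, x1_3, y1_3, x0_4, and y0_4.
x_1 = 100; y_1 = 196; r_1 = 80; x0_2 = 104; y0_2 = 100; x1_2 = 168; y1_2 = 164; x0_3 = 116; y0_3 = 208; x1_3 = 256; y1_3 = 312; x0_4 = 48; y0_4 = 192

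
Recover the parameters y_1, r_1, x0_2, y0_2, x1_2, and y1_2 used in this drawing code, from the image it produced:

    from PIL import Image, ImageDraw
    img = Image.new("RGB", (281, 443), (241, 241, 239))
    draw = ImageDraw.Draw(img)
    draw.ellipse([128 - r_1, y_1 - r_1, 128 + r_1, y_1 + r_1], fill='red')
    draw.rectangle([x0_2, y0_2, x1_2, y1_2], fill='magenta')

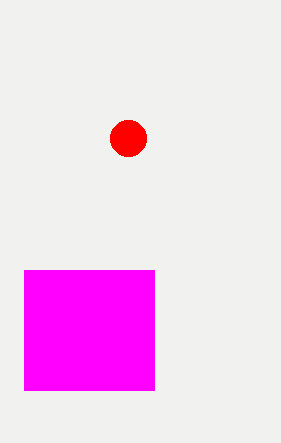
y_1 = 138, r_1 = 18, x0_2 = 24, y0_2 = 270, x1_2 = 154, y1_2 = 390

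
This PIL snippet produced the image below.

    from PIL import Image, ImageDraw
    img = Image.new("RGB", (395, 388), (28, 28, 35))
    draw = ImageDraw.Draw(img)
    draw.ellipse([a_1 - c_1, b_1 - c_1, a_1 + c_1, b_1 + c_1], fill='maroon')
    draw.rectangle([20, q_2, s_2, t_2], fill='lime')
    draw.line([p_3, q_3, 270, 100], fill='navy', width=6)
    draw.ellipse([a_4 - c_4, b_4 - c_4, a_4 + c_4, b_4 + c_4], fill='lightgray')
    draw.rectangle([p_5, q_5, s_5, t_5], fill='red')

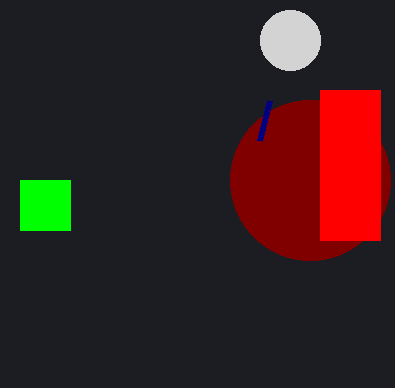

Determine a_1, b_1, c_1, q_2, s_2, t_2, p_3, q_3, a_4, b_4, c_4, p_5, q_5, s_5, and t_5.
a_1 = 310, b_1 = 180, c_1 = 80, q_2 = 180, s_2 = 70, t_2 = 230, p_3 = 260, q_3 = 140, a_4 = 290, b_4 = 40, c_4 = 30, p_5 = 320, q_5 = 90, s_5 = 380, t_5 = 240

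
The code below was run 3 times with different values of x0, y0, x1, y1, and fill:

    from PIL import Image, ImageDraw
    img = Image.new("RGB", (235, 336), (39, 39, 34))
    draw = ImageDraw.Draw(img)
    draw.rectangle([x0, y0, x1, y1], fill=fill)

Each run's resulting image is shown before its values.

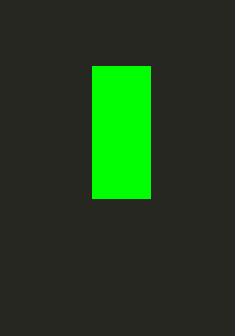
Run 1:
x0 = 92, y0 = 66, x1 = 150, y1 = 198, fill = 'lime'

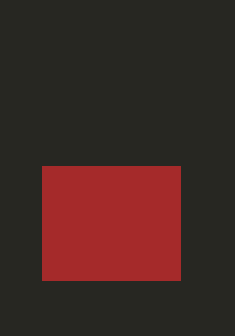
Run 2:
x0 = 42
y0 = 166
x1 = 180
y1 = 280
fill = 'brown'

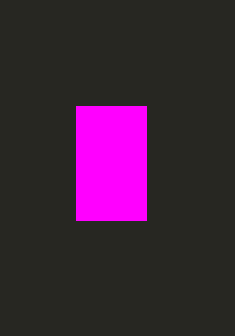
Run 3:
x0 = 76; y0 = 106; x1 = 146; y1 = 220; fill = 'magenta'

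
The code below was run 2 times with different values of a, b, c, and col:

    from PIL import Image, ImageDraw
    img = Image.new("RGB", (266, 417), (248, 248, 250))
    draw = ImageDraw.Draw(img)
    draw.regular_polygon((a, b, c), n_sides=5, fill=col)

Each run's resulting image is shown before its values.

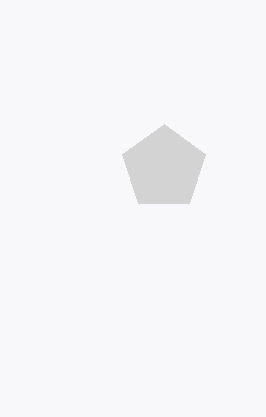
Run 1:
a = 164, b = 168, c = 44, col = 'lightgray'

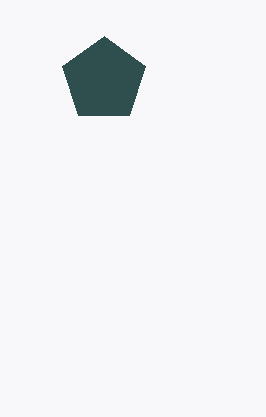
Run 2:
a = 104, b = 80, c = 44, col = 'darkslategray'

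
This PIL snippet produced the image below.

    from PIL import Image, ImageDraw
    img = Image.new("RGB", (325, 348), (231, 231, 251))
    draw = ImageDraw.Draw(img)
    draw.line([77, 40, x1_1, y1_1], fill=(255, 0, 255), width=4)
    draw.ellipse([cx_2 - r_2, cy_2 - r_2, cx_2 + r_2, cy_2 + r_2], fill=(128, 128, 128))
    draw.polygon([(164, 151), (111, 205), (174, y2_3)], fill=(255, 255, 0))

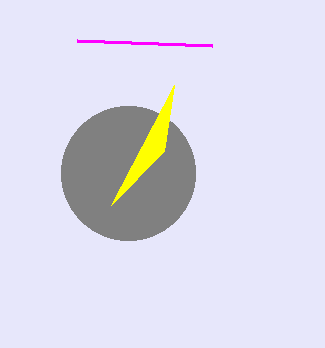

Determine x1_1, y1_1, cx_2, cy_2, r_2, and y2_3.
x1_1 = 212, y1_1 = 45, cx_2 = 128, cy_2 = 173, r_2 = 67, y2_3 = 85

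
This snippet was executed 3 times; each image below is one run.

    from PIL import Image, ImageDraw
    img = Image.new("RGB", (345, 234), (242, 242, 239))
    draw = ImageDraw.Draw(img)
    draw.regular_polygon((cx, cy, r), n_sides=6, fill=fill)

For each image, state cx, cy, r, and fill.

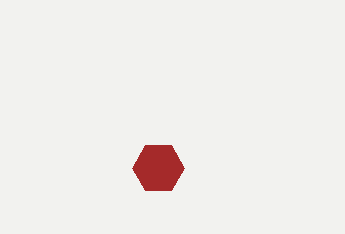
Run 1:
cx = 158; cy = 168; r = 26; fill = 'brown'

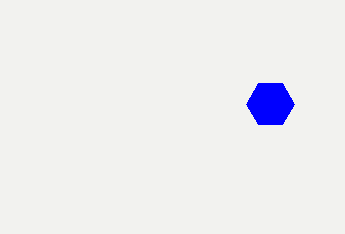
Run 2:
cx = 270
cy = 104
r = 24
fill = 'blue'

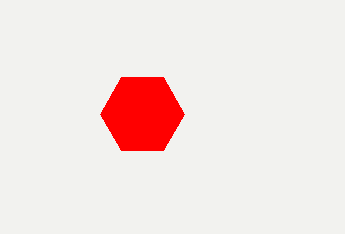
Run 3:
cx = 142; cy = 114; r = 42; fill = 'red'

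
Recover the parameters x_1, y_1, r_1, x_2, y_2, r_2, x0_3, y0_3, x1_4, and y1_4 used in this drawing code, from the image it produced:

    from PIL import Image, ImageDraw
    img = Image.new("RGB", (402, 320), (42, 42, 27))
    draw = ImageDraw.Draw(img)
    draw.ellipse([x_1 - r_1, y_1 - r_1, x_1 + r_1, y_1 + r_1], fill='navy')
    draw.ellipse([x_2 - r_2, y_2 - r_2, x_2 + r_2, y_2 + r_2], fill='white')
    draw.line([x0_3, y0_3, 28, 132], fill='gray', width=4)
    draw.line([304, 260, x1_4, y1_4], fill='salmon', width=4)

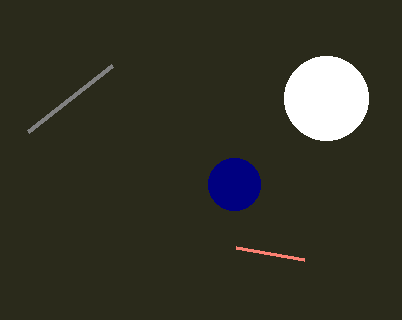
x_1 = 234, y_1 = 184, r_1 = 26, x_2 = 326, y_2 = 98, r_2 = 42, x0_3 = 112, y0_3 = 66, x1_4 = 236, y1_4 = 248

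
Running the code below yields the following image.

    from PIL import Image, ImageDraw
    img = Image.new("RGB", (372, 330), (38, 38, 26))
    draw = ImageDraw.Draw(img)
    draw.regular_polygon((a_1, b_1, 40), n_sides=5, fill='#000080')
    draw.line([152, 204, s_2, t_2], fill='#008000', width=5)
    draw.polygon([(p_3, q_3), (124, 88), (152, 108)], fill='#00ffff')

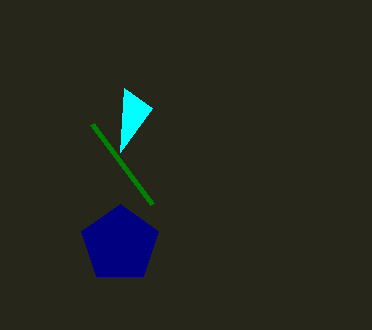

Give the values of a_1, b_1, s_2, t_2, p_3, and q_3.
a_1 = 120
b_1 = 244
s_2 = 92
t_2 = 124
p_3 = 120
q_3 = 152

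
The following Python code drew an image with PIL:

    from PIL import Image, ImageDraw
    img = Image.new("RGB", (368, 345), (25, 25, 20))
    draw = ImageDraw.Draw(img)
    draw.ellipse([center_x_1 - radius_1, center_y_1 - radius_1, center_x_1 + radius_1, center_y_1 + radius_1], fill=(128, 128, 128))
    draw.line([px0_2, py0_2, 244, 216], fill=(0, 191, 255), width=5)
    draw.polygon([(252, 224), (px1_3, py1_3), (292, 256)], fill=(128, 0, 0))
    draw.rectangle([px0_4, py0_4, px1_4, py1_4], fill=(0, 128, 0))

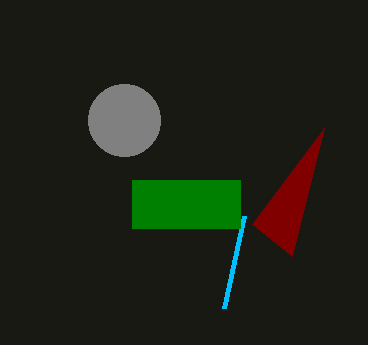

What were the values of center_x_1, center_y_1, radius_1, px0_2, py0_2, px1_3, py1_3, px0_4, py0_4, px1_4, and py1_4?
center_x_1 = 124
center_y_1 = 120
radius_1 = 36
px0_2 = 224
py0_2 = 308
px1_3 = 324
py1_3 = 128
px0_4 = 132
py0_4 = 180
px1_4 = 240
py1_4 = 228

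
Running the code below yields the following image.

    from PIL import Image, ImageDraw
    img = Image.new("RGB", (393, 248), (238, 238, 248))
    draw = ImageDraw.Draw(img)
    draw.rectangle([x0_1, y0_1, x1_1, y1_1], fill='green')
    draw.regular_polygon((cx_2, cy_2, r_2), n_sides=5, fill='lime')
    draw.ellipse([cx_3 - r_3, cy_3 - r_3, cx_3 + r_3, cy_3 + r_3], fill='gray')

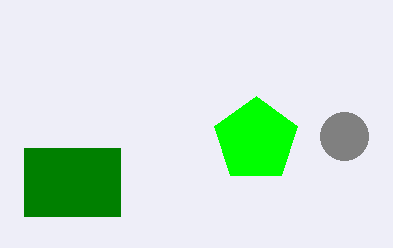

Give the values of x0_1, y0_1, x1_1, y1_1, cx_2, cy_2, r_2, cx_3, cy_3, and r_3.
x0_1 = 24
y0_1 = 148
x1_1 = 120
y1_1 = 216
cx_2 = 256
cy_2 = 140
r_2 = 44
cx_3 = 344
cy_3 = 136
r_3 = 24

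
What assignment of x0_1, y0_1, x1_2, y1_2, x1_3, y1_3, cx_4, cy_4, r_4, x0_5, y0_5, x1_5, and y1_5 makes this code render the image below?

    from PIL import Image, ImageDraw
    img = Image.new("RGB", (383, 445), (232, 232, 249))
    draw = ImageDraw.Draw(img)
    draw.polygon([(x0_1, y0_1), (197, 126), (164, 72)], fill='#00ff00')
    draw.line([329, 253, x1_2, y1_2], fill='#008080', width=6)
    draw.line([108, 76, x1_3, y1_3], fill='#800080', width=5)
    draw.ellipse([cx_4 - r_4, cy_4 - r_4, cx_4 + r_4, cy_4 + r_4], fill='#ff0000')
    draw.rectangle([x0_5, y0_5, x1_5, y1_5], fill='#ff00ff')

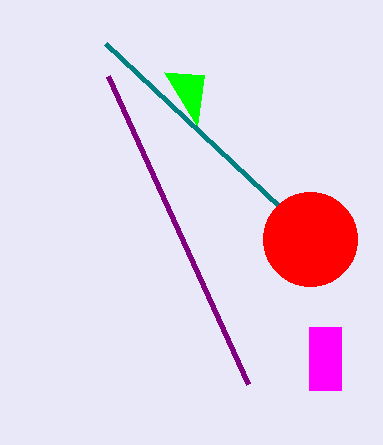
x0_1 = 204; y0_1 = 75; x1_2 = 106; y1_2 = 44; x1_3 = 248; y1_3 = 384; cx_4 = 310; cy_4 = 239; r_4 = 47; x0_5 = 309; y0_5 = 327; x1_5 = 341; y1_5 = 390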